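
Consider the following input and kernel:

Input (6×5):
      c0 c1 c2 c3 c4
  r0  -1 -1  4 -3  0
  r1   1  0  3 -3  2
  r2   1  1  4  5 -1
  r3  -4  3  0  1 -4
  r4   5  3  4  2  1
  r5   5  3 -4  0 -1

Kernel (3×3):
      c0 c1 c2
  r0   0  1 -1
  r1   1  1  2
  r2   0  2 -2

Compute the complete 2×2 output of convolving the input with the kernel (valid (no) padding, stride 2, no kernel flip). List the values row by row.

Output[0,0]: The receptive field on the input at this output position is [-1 -1 4 / 1 0 3 / 1 1 4]. Elementwise product with the kernel and sum: -1·1 + 4·-1 + 1·1 + 0·1 + 3·2 + 1·2 + 4·-2.

-4 13
-6 1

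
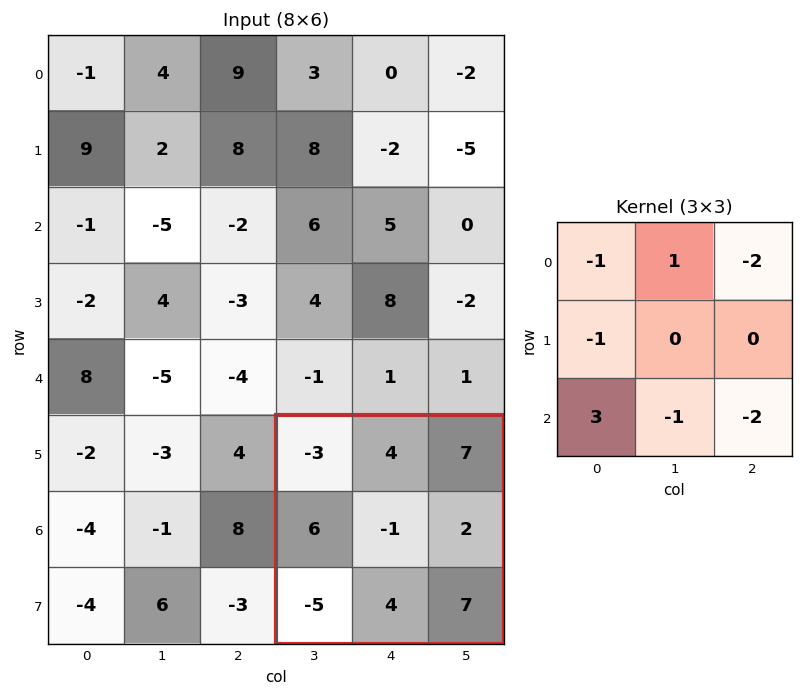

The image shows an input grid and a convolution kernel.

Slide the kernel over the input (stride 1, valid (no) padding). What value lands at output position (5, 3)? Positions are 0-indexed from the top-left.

The receptive field on the input at this output position is [-3 4 7 / 6 -1 2 / -5 4 7]. Elementwise product with the kernel and sum: -3·-1 + 4·1 + 7·-2 + 6·-1 + -5·3 + 4·-1 + 7·-2.

-46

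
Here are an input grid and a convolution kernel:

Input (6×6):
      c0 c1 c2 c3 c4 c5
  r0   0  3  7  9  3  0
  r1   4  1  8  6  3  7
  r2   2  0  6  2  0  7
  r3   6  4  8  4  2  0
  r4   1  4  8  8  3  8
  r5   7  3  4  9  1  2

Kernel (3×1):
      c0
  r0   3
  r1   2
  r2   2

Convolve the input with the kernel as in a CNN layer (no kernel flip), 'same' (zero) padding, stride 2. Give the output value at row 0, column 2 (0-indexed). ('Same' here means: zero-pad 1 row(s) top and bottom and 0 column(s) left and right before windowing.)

12

The receptive field on the zero-padded input at this output position is [0 / 3 / 3]. Elementwise product with the kernel and sum: 0·3 + 3·2 + 3·2.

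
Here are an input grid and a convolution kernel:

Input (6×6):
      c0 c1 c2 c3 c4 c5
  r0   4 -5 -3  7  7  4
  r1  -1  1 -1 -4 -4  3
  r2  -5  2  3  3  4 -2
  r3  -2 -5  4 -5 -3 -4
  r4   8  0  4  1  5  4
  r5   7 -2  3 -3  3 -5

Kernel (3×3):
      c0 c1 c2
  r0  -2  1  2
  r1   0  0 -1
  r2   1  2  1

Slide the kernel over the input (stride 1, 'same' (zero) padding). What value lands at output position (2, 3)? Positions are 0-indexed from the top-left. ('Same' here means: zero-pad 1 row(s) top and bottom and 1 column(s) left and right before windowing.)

The receptive field on the zero-padded input at this output position is [-1 -4 -4 / 3 3 4 / 4 -5 -3]. Elementwise product with the kernel and sum: -1·-2 + -4·1 + -4·2 + 4·-1 + 4·1 + -5·2 + -3·1.

-23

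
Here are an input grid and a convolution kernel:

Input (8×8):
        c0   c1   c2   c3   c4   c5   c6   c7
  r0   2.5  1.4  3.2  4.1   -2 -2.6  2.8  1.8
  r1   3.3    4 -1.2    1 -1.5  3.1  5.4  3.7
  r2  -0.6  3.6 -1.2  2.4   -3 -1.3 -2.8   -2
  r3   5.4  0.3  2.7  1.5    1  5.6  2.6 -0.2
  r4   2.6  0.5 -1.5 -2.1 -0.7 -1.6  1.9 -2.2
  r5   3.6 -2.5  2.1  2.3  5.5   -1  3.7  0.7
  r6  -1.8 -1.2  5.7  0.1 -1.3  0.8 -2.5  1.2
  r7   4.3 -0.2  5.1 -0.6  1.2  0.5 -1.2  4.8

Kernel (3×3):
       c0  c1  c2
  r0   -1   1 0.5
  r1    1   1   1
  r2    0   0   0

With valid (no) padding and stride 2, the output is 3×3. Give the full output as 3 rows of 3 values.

Output[0,0]: The receptive field on the input at this output position is [2.5 1.4 3.2 / 3.3 4 -1.2 / -0.6 3.6 -1.2]. Elementwise product with the kernel and sum: 2.5·-1 + 1.4·1 + 3.2·0.5 + 3.3·1 + 4·1 + -1.2·1.
Output[0,1]: The receptive field on the input at this output position is [3.2 4.1 -2 / -1.2 1 -1.5 / -1.2 2.4 -3]. Elementwise product with the kernel and sum: 3.2·-1 + 4.1·1 + -2·0.5 + -1.2·1 + 1·1 + -1.5·1.

6.6 -1.8 7.8
12 7.3 9.5
0.35 8.95 8.25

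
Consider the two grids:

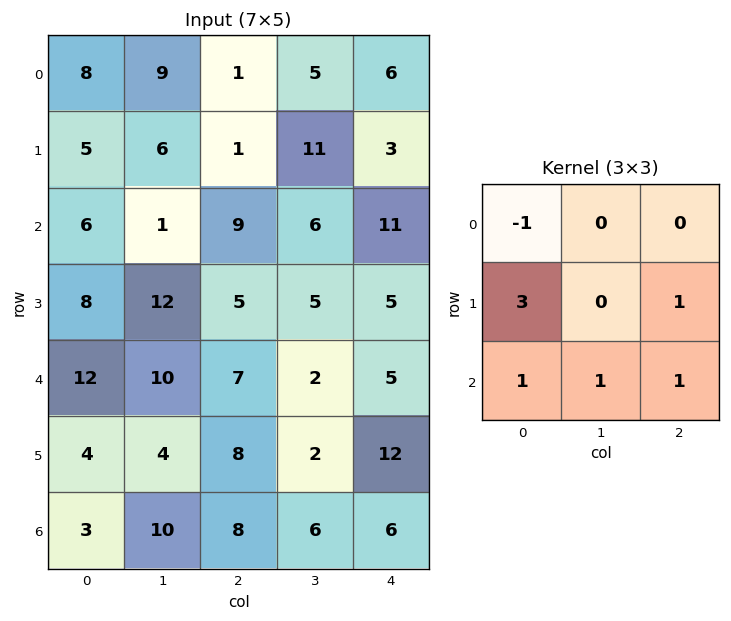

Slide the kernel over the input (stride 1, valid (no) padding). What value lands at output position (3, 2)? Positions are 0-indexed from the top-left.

The receptive field on the input at this output position is [5 5 5 / 7 2 5 / 8 2 12]. Elementwise product with the kernel and sum: 5·-1 + 7·3 + 5·1 + 8·1 + 2·1 + 12·1.

43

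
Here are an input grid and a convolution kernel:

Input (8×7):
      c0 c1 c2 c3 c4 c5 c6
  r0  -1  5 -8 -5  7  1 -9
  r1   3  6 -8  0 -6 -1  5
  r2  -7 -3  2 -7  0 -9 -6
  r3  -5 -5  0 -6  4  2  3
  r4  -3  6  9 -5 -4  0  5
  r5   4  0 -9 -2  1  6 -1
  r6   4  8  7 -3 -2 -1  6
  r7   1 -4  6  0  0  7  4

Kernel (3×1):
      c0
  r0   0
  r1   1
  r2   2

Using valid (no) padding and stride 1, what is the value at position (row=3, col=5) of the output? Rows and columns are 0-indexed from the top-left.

The receptive field on the input at this output position is [2 / 0 / 6]. Elementwise product with the kernel and sum: 0·1 + 6·2.

12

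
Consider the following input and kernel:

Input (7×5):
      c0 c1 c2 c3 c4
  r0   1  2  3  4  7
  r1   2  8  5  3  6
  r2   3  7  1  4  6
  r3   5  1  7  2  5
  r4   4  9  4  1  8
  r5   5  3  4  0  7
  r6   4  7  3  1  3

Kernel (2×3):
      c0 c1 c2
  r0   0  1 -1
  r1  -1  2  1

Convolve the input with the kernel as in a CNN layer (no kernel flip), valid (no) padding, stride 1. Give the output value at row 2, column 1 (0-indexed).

12

The receptive field on the input at this output position is [7 1 4 / 1 7 2]. Elementwise product with the kernel and sum: 1·1 + 4·-1 + 1·-1 + 7·2 + 2·1.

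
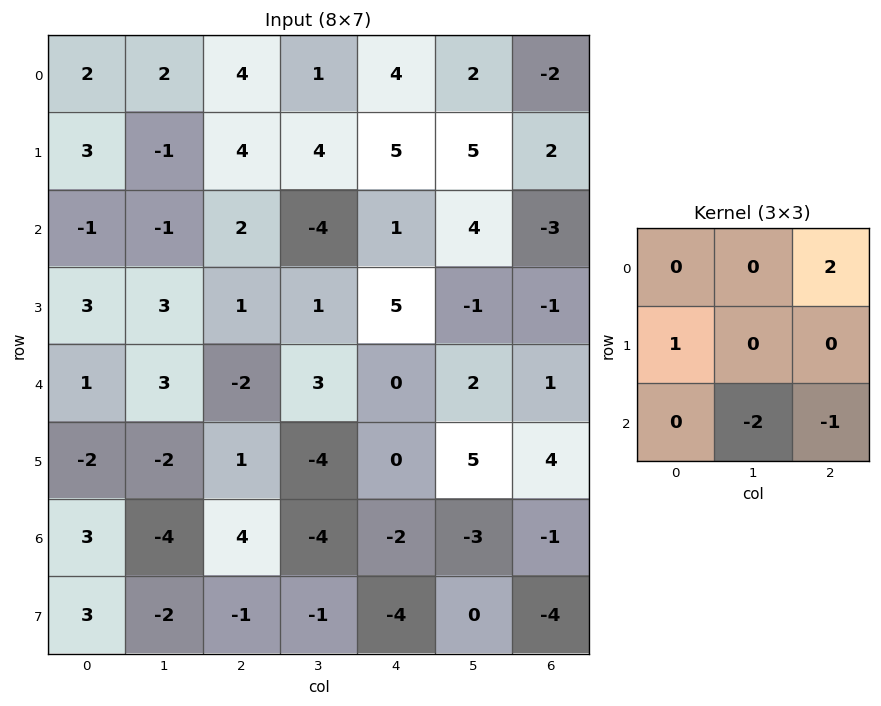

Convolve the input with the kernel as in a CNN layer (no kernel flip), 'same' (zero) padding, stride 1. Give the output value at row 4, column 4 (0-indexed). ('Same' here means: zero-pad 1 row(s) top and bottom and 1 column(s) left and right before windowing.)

The receptive field on the zero-padded input at this output position is [1 5 -1 / 3 0 2 / -4 0 5]. Elementwise product with the kernel and sum: -1·2 + 3·1 + 0·-2 + 5·-1.

-4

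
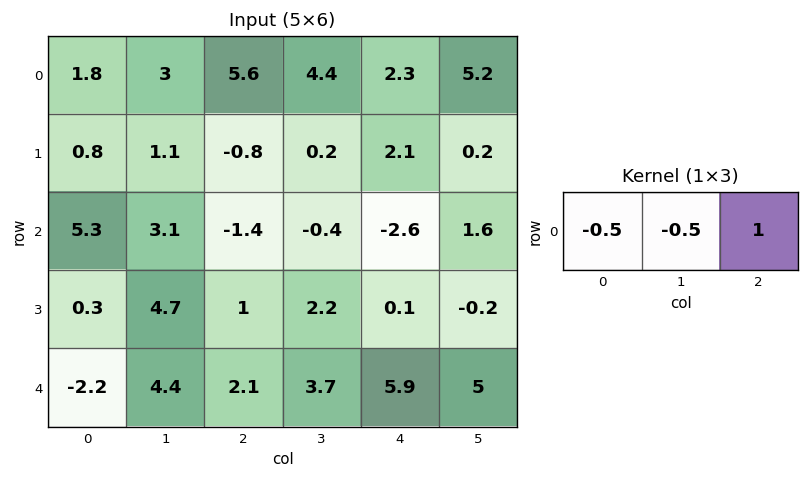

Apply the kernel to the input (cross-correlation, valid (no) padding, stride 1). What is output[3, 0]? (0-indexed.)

-1.5

The receptive field on the input at this output position is [0.3 4.7 1]. Elementwise product with the kernel and sum: 0.3·-0.5 + 4.7·-0.5 + 1·1.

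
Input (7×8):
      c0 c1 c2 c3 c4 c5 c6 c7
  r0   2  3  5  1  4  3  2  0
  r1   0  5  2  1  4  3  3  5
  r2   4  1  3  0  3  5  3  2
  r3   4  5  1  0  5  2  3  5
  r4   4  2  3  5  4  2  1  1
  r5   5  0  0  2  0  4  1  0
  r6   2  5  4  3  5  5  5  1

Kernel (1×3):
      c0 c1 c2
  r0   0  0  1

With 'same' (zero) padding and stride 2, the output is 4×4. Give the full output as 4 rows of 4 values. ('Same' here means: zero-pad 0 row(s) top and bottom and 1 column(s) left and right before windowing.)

3 1 3 0
1 0 5 2
2 5 2 1
5 3 5 1

Output[0,0]: The receptive field on the zero-padded input at this output position is [0 2 3]. Elementwise product with the kernel and sum: 3·1.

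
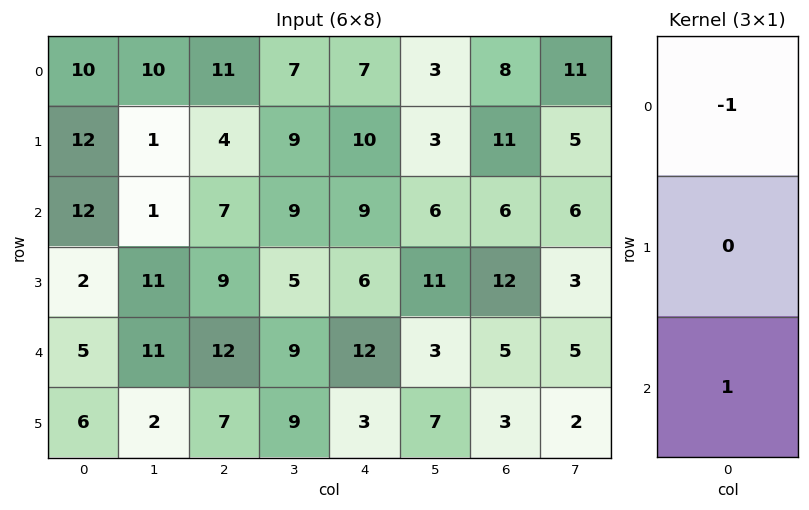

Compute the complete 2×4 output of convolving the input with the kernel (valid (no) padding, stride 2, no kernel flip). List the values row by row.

2 -4 2 -2
-7 5 3 -1

Output[0,0]: The receptive field on the input at this output position is [10 / 12 / 12]. Elementwise product with the kernel and sum: 10·-1 + 12·1.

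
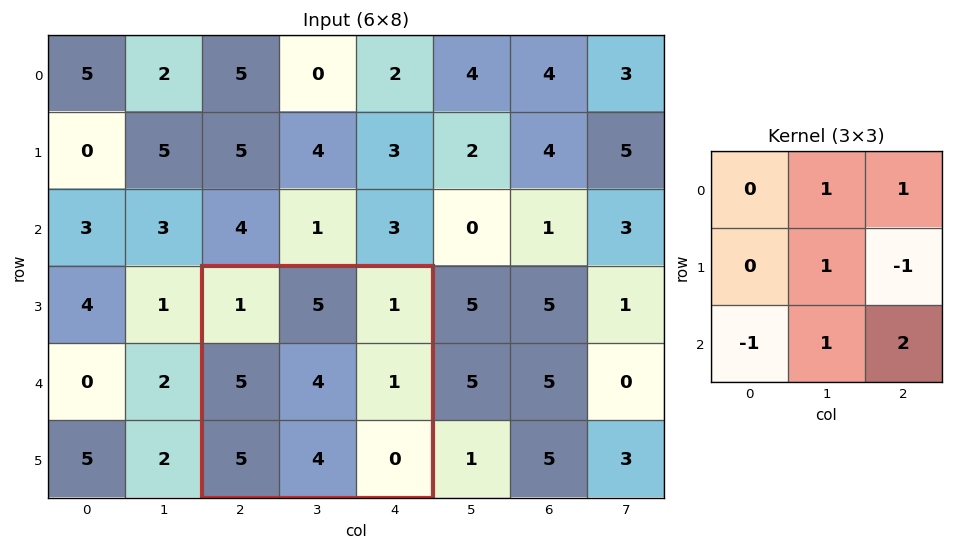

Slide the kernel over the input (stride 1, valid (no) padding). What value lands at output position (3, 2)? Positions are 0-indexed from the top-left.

8

The receptive field on the input at this output position is [1 5 1 / 5 4 1 / 5 4 0]. Elementwise product with the kernel and sum: 5·1 + 1·1 + 4·1 + 1·-1 + 5·-1 + 4·1 + 0·2.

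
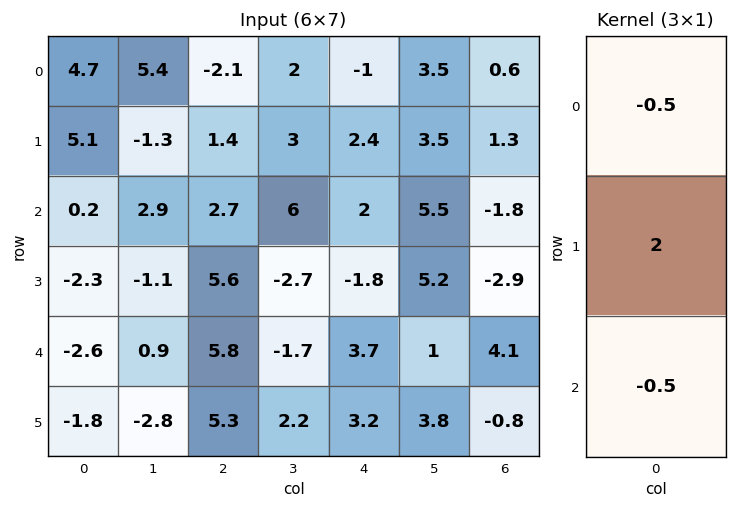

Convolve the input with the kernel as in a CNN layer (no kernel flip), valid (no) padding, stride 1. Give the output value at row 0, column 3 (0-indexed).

2

The receptive field on the input at this output position is [2 / 3 / 6]. Elementwise product with the kernel and sum: 2·-0.5 + 3·2 + 6·-0.5.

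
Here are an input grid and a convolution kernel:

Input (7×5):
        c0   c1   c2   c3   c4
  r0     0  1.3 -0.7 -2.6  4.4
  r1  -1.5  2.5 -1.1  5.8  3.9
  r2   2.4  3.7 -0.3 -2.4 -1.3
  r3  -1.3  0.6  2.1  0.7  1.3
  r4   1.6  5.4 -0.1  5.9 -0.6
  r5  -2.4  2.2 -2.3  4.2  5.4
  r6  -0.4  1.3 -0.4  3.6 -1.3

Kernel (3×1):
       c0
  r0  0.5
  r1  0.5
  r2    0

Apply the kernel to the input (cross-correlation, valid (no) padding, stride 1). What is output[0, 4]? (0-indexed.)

The receptive field on the input at this output position is [4.4 / 3.9 / -1.3]. Elementwise product with the kernel and sum: 4.4·0.5 + 3.9·0.5.

4.15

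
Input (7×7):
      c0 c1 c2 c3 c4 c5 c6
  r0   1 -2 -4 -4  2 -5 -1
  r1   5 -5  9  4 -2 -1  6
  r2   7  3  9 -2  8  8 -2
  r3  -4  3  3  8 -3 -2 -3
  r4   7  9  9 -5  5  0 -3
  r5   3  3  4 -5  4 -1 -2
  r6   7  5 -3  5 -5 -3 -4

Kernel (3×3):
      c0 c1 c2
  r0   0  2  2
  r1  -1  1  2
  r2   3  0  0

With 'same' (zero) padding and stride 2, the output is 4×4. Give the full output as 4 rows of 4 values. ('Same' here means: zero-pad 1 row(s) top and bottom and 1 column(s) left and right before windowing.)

Output[0,0]: The receptive field on the zero-padded input at this output position is [0 0 0 / 0 1 -2 / 0 5 -5]. Elementwise product with the kernel and sum: 0·2 + 0·2 + 0·-1 + 1·1 + -2·2 + 0·3.
Output[0,1]: The receptive field on the zero-padded input at this output position is [0 0 0 / -2 -4 -4 / -5 9 4]. Elementwise product with the kernel and sum: 0·2 + 0·2 + -2·-1 + -4·1 + -4·2 + -5·3.

-3 -25 8 1
13 37 44 -4
23 21 -15 -12
29 0 -10 -5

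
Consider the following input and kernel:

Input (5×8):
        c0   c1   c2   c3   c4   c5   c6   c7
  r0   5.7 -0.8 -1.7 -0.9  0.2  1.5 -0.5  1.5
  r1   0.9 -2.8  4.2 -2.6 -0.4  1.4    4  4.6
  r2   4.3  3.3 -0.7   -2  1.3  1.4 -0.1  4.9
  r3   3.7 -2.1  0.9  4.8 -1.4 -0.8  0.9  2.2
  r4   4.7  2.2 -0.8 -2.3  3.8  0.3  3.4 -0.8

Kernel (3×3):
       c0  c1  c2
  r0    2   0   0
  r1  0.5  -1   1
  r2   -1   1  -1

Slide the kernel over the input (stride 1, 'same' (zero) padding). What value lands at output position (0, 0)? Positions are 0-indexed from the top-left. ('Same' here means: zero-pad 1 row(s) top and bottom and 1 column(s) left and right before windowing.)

The receptive field on the zero-padded input at this output position is [0 0 0 / 0 5.7 -0.8 / 0 0.9 -2.8]. Elementwise product with the kernel and sum: 0·2 + 0·0.5 + 5.7·-1 + -0.8·1 + 0·-1 + 0.9·1 + -2.8·-1.

-2.8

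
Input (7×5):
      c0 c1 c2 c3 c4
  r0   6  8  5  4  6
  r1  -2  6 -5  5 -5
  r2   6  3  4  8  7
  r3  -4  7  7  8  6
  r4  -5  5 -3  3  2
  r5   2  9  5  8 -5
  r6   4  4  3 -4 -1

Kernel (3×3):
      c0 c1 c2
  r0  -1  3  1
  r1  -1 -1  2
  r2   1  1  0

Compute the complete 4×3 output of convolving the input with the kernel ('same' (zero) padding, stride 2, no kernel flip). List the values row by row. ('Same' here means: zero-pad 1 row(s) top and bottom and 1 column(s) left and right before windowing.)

8 -4 -10
-4 7 -21
12 40 8
19 -1 -18

Output[0,0]: The receptive field on the zero-padded input at this output position is [0 0 0 / 0 6 8 / 0 -2 6]. Elementwise product with the kernel and sum: 0·-1 + 0·3 + 0·1 + 0·-1 + 6·-1 + 8·2 + 0·1 + -2·1.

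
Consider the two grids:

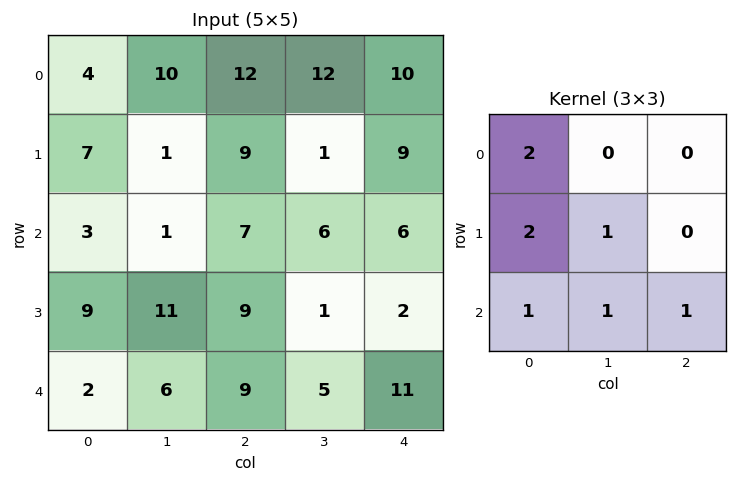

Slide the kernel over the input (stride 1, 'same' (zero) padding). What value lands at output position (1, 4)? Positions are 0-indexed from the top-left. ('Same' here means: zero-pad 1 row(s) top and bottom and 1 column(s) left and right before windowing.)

The receptive field on the zero-padded input at this output position is [12 10 0 / 1 9 0 / 6 6 0]. Elementwise product with the kernel and sum: 12·2 + 1·2 + 9·1 + 6·1 + 6·1 + 0·1.

47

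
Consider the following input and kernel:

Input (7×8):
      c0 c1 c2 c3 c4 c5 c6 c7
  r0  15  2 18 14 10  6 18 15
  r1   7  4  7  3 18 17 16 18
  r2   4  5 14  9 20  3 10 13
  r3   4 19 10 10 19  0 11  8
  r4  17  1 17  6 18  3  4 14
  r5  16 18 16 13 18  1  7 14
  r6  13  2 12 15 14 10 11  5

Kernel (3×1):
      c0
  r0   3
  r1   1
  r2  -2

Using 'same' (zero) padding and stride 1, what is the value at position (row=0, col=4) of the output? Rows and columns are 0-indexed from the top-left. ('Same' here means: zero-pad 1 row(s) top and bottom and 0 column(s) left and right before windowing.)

-26

The receptive field on the zero-padded input at this output position is [0 / 10 / 18]. Elementwise product with the kernel and sum: 0·3 + 10·1 + 18·-2.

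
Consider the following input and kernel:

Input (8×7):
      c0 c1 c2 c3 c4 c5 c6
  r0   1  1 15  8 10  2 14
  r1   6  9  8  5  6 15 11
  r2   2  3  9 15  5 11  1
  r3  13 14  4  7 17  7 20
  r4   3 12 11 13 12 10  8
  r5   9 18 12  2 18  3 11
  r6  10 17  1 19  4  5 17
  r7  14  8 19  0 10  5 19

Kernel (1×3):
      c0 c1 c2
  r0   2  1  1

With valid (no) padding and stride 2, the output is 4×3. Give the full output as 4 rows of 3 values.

18 48 36
16 38 22
29 47 42
38 25 30

Output[0,0]: The receptive field on the input at this output position is [1 1 15]. Elementwise product with the kernel and sum: 1·2 + 1·1 + 15·1.
Output[0,1]: The receptive field on the input at this output position is [15 8 10]. Elementwise product with the kernel and sum: 15·2 + 8·1 + 10·1.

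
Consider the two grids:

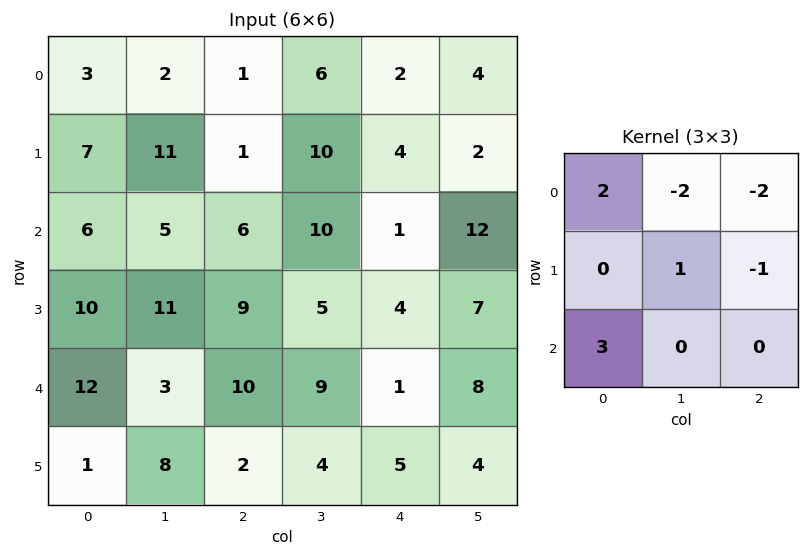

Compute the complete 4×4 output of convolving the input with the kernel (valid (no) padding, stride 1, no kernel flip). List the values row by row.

28 -4 10 32
19 29 10 12
28 -9 21 18
-24 19 14 -7

Output[0,0]: The receptive field on the input at this output position is [3 2 1 / 7 11 1 / 6 5 6]. Elementwise product with the kernel and sum: 3·2 + 2·-2 + 1·-2 + 11·1 + 1·-1 + 6·3.
Output[0,1]: The receptive field on the input at this output position is [2 1 6 / 11 1 10 / 5 6 10]. Elementwise product with the kernel and sum: 2·2 + 1·-2 + 6·-2 + 1·1 + 10·-1 + 5·3.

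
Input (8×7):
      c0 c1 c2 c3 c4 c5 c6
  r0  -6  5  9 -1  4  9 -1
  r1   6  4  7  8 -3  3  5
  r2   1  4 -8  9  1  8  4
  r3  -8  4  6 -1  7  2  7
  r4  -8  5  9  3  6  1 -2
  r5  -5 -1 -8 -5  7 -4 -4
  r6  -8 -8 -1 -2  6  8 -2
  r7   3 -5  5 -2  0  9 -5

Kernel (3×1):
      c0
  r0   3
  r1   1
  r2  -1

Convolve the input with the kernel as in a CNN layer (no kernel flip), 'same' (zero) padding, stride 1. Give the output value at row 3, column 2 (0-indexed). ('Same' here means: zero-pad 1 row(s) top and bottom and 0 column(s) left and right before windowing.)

-27

The receptive field on the zero-padded input at this output position is [-8 / 6 / 9]. Elementwise product with the kernel and sum: -8·3 + 6·1 + 9·-1.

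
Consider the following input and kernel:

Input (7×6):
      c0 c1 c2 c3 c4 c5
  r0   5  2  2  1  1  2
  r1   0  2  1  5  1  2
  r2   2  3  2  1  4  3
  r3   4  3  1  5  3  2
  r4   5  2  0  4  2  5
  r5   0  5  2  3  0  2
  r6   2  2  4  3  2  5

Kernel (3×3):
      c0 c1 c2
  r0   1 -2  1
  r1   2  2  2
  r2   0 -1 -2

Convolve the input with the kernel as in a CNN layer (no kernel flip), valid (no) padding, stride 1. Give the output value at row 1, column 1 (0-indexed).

6

The receptive field on the input at this output position is [2 1 5 / 3 2 1 / 3 1 5]. Elementwise product with the kernel and sum: 2·1 + 1·-2 + 5·1 + 3·2 + 2·2 + 1·2 + 1·-1 + 5·-2.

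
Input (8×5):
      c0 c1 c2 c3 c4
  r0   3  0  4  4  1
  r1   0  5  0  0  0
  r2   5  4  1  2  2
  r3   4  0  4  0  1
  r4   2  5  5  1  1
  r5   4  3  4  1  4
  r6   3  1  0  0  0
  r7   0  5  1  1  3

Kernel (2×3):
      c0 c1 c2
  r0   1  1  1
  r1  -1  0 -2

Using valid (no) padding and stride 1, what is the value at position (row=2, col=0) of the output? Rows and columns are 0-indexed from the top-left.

-2

The receptive field on the input at this output position is [5 4 1 / 4 0 4]. Elementwise product with the kernel and sum: 5·1 + 4·1 + 1·1 + 4·-1 + 4·-2.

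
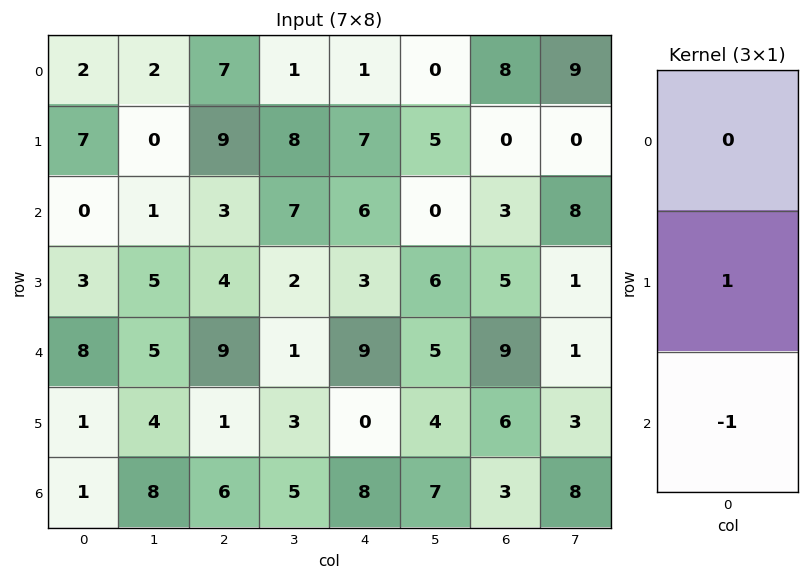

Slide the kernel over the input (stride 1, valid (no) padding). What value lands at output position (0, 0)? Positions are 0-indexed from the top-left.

The receptive field on the input at this output position is [2 / 7 / 0]. Elementwise product with the kernel and sum: 7·1 + 0·-1.

7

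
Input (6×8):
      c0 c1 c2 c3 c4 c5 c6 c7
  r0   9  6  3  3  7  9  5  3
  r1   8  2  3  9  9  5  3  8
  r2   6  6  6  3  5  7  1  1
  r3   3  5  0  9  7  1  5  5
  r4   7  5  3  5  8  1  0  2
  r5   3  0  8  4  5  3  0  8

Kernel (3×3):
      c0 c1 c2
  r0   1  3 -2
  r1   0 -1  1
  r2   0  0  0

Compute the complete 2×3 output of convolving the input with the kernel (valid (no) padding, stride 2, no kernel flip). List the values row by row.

22 -2 22
7 3 28

Output[0,0]: The receptive field on the input at this output position is [9 6 3 / 8 2 3 / 6 6 6]. Elementwise product with the kernel and sum: 9·1 + 6·3 + 3·-2 + 2·-1 + 3·1.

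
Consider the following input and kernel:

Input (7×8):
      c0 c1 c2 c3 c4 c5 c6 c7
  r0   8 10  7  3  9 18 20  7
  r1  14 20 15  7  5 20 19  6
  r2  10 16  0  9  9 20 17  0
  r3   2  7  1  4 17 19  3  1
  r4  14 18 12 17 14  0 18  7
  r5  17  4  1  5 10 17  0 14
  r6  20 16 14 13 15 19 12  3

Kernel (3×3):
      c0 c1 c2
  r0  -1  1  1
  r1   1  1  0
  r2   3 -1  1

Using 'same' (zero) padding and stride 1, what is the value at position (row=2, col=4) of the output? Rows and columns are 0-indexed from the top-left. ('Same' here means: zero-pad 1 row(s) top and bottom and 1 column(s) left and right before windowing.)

50

The receptive field on the zero-padded input at this output position is [7 5 20 / 9 9 20 / 4 17 19]. Elementwise product with the kernel and sum: 7·-1 + 5·1 + 20·1 + 9·1 + 9·1 + 4·3 + 17·-1 + 19·1.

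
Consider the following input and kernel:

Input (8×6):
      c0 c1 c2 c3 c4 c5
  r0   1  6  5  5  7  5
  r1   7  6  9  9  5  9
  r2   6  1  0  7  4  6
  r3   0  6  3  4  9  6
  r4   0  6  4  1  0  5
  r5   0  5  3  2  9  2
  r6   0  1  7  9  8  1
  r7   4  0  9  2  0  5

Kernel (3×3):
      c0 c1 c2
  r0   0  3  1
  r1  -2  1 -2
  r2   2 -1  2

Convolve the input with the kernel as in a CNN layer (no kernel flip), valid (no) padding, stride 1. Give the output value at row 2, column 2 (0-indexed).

The receptive field on the input at this output position is [0 7 4 / 3 4 9 / 4 1 0]. Elementwise product with the kernel and sum: 7·3 + 4·1 + 3·-2 + 4·1 + 9·-2 + 4·2 + 1·-1 + 0·2.

12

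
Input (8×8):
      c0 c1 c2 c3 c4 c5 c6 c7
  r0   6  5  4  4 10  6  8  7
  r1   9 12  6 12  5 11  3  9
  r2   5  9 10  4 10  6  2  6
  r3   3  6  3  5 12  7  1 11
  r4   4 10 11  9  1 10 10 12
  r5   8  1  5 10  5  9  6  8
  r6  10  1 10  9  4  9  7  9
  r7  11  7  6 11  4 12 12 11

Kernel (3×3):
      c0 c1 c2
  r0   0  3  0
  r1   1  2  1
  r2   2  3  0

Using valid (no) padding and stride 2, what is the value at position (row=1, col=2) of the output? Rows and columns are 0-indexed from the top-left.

The receptive field on the input at this output position is [10 6 2 / 12 7 1 / 1 10 10]. Elementwise product with the kernel and sum: 6·3 + 12·1 + 7·2 + 1·1 + 1·2 + 10·3.

77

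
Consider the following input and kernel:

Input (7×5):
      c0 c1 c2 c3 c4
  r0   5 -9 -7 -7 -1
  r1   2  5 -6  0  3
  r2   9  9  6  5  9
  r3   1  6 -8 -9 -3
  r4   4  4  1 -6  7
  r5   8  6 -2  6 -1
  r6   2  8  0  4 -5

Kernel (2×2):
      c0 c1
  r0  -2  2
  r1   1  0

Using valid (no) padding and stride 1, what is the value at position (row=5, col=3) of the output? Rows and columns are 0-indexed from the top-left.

The receptive field on the input at this output position is [6 -1 / 4 -5]. Elementwise product with the kernel and sum: 6·-2 + -1·2 + 4·1.

-10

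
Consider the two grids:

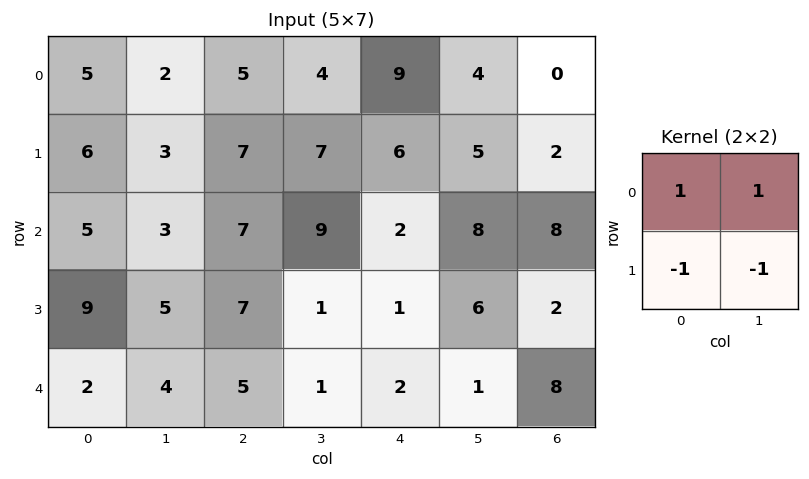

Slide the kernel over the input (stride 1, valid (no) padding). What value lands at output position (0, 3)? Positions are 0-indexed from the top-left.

0

The receptive field on the input at this output position is [4 9 / 7 6]. Elementwise product with the kernel and sum: 4·1 + 9·1 + 7·-1 + 6·-1.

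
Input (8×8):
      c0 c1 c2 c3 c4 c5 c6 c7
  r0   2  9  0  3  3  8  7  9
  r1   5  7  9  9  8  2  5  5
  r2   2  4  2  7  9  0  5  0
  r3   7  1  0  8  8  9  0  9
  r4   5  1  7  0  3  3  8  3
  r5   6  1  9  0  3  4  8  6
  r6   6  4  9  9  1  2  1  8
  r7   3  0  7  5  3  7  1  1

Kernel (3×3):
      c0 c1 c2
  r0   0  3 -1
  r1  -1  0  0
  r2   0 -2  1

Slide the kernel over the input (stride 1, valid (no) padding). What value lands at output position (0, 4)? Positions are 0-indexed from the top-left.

14

The receptive field on the input at this output position is [3 8 7 / 8 2 5 / 9 0 5]. Elementwise product with the kernel and sum: 8·3 + 7·-1 + 8·-1 + 0·-2 + 5·1.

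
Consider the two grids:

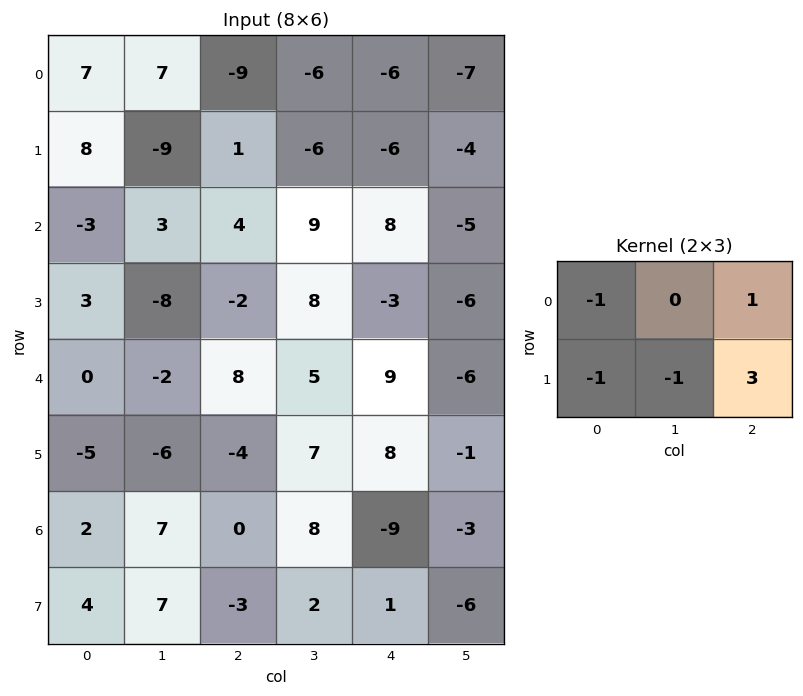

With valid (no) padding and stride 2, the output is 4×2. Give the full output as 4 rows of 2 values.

-12 -10
6 -11
7 22
-22 -5

Output[0,0]: The receptive field on the input at this output position is [7 7 -9 / 8 -9 1]. Elementwise product with the kernel and sum: 7·-1 + -9·1 + 8·-1 + -9·-1 + 1·3.
Output[0,1]: The receptive field on the input at this output position is [-9 -6 -6 / 1 -6 -6]. Elementwise product with the kernel and sum: -9·-1 + -6·1 + 1·-1 + -6·-1 + -6·3.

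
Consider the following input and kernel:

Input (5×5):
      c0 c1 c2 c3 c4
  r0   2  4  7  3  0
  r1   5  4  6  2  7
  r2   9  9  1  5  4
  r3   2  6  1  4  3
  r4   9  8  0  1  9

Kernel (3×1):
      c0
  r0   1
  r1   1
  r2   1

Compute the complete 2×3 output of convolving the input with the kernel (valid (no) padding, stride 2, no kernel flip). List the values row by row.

16 14 11
20 2 16

Output[0,0]: The receptive field on the input at this output position is [2 / 5 / 9]. Elementwise product with the kernel and sum: 2·1 + 5·1 + 9·1.
Output[0,1]: The receptive field on the input at this output position is [7 / 6 / 1]. Elementwise product with the kernel and sum: 7·1 + 6·1 + 1·1.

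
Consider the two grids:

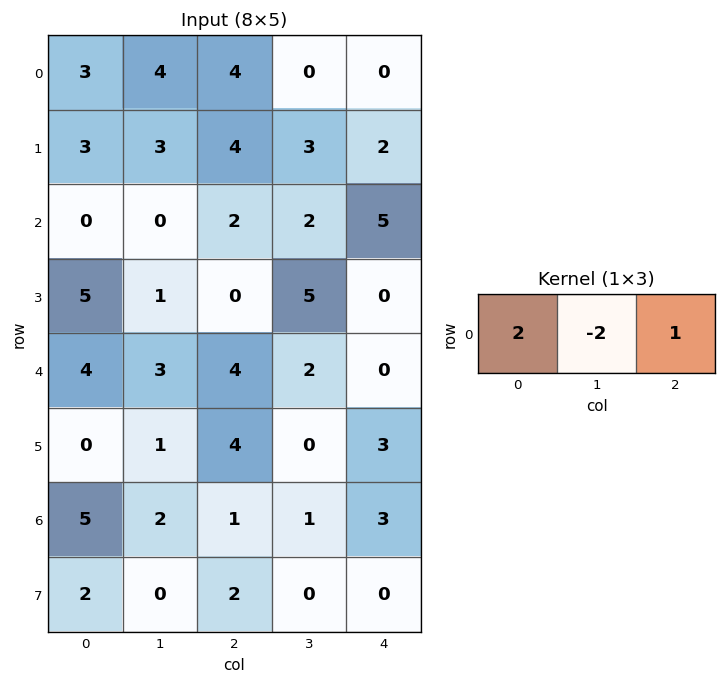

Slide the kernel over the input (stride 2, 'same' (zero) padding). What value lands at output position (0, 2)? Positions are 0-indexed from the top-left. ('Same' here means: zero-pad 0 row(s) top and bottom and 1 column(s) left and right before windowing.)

The receptive field on the zero-padded input at this output position is [0 0 0]. Elementwise product with the kernel and sum: 0·2 + 0·-2 + 0·1.

0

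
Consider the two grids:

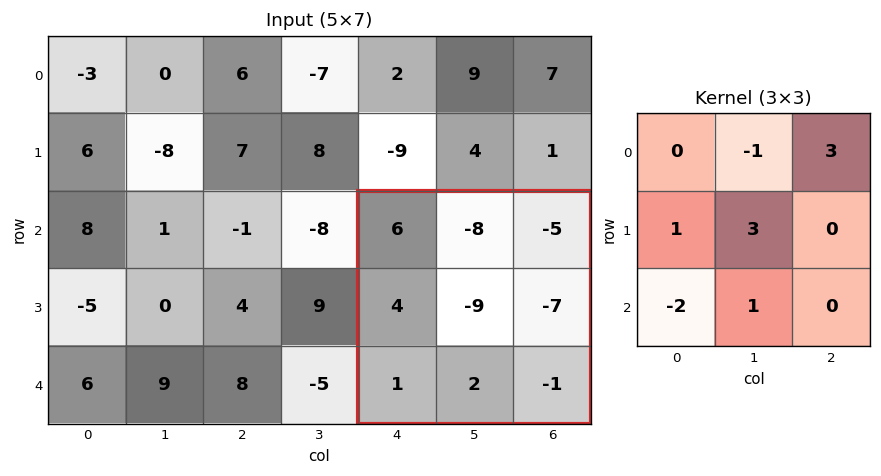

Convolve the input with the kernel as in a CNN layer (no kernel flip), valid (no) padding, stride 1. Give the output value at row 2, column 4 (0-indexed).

The receptive field on the input at this output position is [6 -8 -5 / 4 -9 -7 / 1 2 -1]. Elementwise product with the kernel and sum: -8·-1 + -5·3 + 4·1 + -9·3 + 1·-2 + 2·1.

-30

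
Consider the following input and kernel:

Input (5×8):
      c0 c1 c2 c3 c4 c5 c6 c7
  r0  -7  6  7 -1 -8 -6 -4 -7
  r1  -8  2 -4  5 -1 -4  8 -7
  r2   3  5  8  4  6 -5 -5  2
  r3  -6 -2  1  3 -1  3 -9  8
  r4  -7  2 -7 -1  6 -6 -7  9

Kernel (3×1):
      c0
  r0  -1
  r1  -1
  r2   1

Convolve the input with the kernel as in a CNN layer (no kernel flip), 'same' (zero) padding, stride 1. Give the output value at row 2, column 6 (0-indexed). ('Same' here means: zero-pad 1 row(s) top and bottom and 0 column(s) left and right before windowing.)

The receptive field on the zero-padded input at this output position is [8 / -5 / -9]. Elementwise product with the kernel and sum: 8·-1 + -5·-1 + -9·1.

-12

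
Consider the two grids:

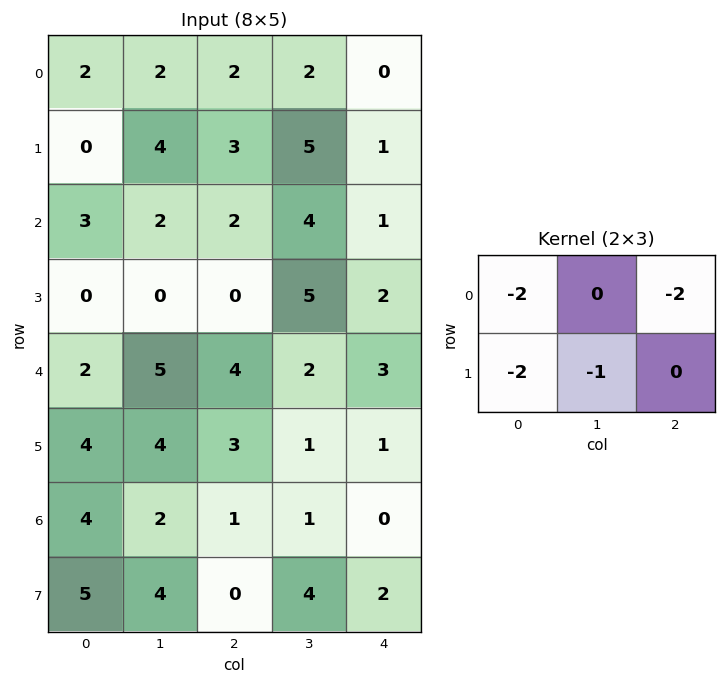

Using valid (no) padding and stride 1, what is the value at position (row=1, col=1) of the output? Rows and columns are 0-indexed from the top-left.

-24

The receptive field on the input at this output position is [4 3 5 / 2 2 4]. Elementwise product with the kernel and sum: 4·-2 + 5·-2 + 2·-2 + 2·-1.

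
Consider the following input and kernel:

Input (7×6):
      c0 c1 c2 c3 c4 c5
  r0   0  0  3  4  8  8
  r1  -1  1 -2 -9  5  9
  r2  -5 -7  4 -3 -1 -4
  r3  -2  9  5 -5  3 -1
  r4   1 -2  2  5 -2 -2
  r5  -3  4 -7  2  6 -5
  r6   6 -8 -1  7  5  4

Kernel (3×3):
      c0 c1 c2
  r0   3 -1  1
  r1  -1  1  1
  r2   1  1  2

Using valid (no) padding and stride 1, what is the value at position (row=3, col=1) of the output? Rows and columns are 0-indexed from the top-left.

27

The receptive field on the input at this output position is [9 5 -5 / -2 2 5 / 4 -7 2]. Elementwise product with the kernel and sum: 9·3 + 5·-1 + -5·1 + -2·-1 + 2·1 + 5·1 + 4·1 + -7·1 + 2·2.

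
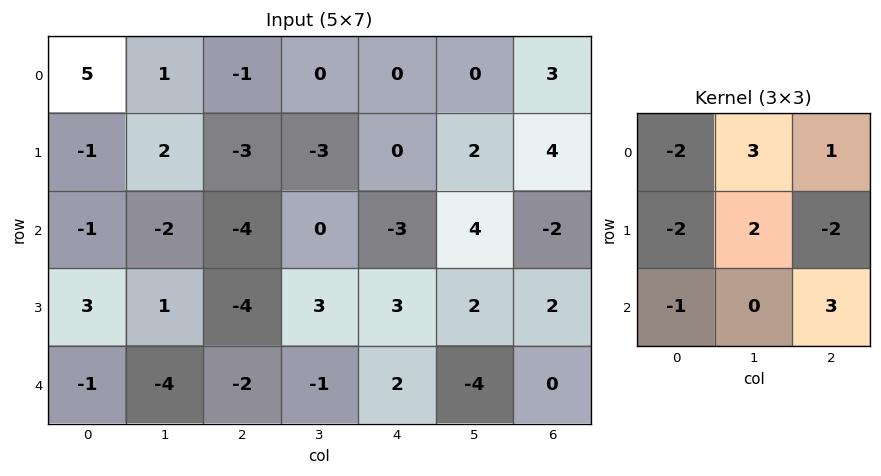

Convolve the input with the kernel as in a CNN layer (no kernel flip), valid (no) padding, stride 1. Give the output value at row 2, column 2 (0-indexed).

The receptive field on the input at this output position is [-4 0 -3 / -4 3 3 / -2 -1 2]. Elementwise product with the kernel and sum: -4·-2 + 0·3 + -3·1 + -4·-2 + 3·2 + 3·-2 + -2·-1 + 2·3.

21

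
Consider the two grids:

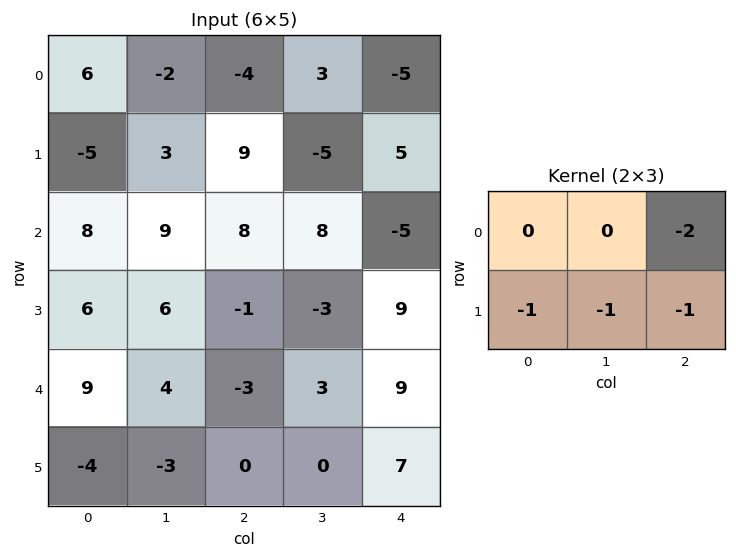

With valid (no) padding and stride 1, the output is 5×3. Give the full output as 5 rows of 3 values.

1 -13 1
-43 -15 -21
-27 -18 5
-8 2 -27
13 -3 -25

Output[0,0]: The receptive field on the input at this output position is [6 -2 -4 / -5 3 9]. Elementwise product with the kernel and sum: -4·-2 + -5·-1 + 3·-1 + 9·-1.
Output[0,1]: The receptive field on the input at this output position is [-2 -4 3 / 3 9 -5]. Elementwise product with the kernel and sum: 3·-2 + 3·-1 + 9·-1 + -5·-1.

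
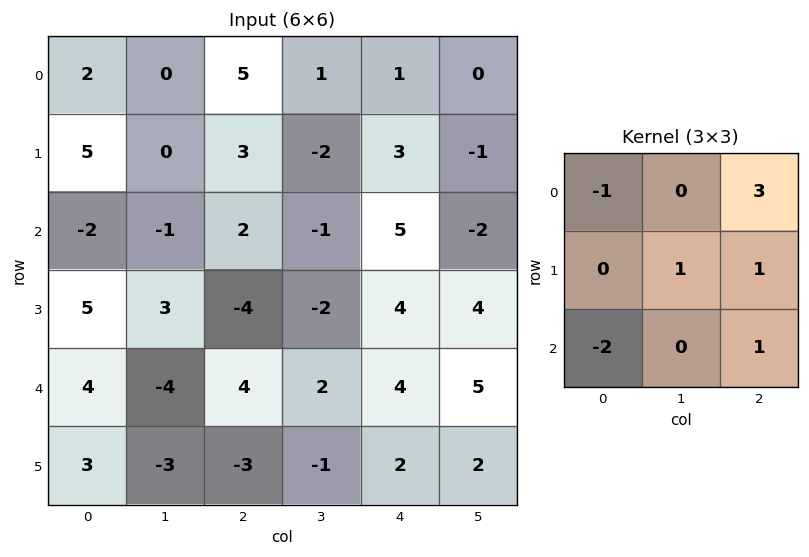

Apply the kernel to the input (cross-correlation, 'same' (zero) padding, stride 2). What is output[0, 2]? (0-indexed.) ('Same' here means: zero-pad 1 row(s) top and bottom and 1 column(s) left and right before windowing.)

The receptive field on the zero-padded input at this output position is [0 0 0 / 1 1 0 / -2 3 -1]. Elementwise product with the kernel and sum: 0·-1 + 0·3 + 1·1 + 0·1 + -2·-2 + -1·1.

4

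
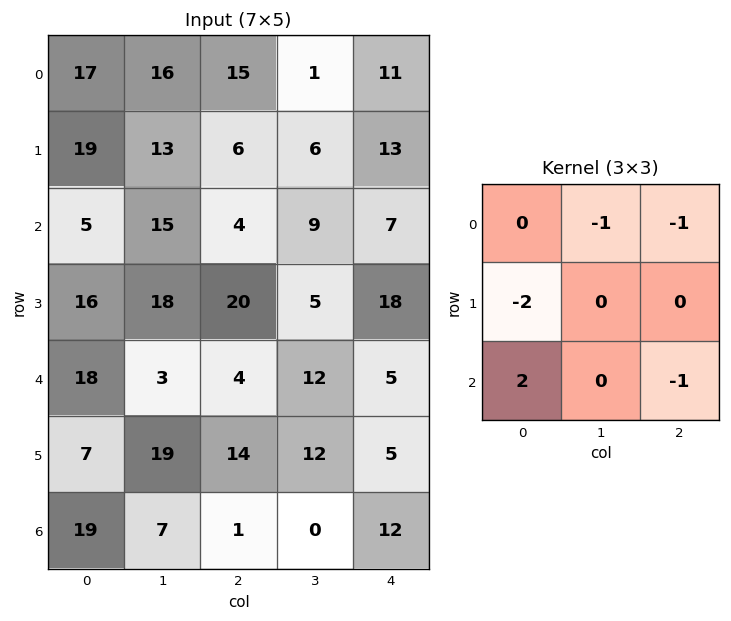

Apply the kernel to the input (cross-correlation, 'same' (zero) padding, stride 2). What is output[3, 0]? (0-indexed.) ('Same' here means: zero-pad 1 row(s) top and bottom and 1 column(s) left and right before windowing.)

The receptive field on the zero-padded input at this output position is [0 7 19 / 0 19 7 / 0 0 0]. Elementwise product with the kernel and sum: 7·-1 + 19·-1 + 0·-2 + 0·2 + 0·-1.

-26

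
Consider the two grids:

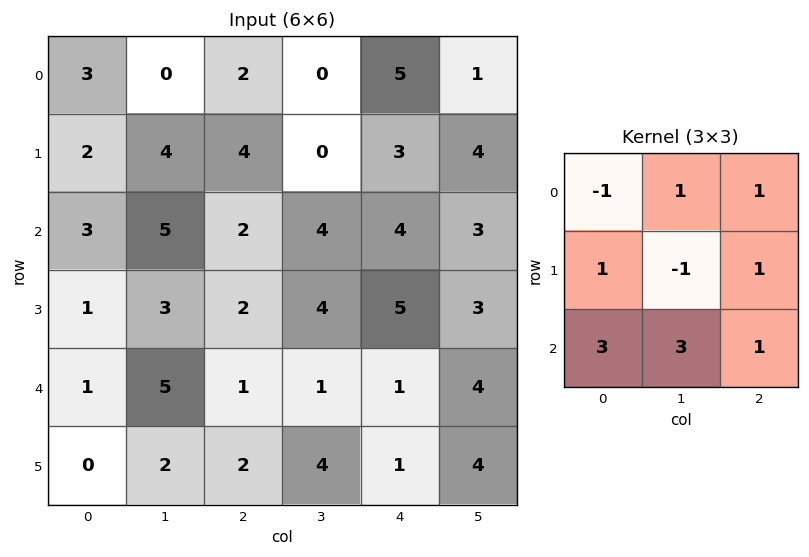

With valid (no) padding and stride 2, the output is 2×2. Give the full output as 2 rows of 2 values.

27 32
23 16

Output[0,0]: The receptive field on the input at this output position is [3 0 2 / 2 4 4 / 3 5 2]. Elementwise product with the kernel and sum: 3·-1 + 0·1 + 2·1 + 2·1 + 4·-1 + 4·1 + 3·3 + 5·3 + 2·1.
Output[0,1]: The receptive field on the input at this output position is [2 0 5 / 4 0 3 / 2 4 4]. Elementwise product with the kernel and sum: 2·-1 + 0·1 + 5·1 + 4·1 + 0·-1 + 3·1 + 2·3 + 4·3 + 4·1.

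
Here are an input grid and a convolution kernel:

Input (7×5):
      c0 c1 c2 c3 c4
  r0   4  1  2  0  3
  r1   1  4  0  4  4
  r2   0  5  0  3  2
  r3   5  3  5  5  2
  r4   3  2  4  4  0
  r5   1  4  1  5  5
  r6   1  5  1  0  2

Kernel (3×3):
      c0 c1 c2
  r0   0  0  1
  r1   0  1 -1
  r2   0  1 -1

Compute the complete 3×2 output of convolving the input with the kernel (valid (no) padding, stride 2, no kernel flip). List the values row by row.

Output[0,0]: The receptive field on the input at this output position is [4 1 2 / 1 4 0 / 0 5 0]. Elementwise product with the kernel and sum: 2·1 + 4·1 + 0·-1 + 5·1 + 0·-1.
Output[0,1]: The receptive field on the input at this output position is [2 0 3 / 0 4 4 / 0 3 2]. Elementwise product with the kernel and sum: 3·1 + 4·1 + 4·-1 + 3·1 + 2·-1.

11 4
-4 9
11 -2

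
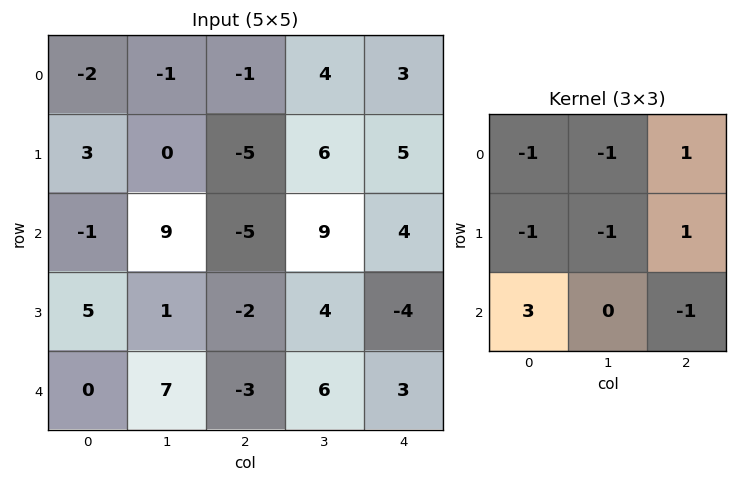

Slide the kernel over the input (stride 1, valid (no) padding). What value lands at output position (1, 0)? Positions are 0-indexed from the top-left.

-4

The receptive field on the input at this output position is [3 0 -5 / -1 9 -5 / 5 1 -2]. Elementwise product with the kernel and sum: 3·-1 + 0·-1 + -5·1 + -1·-1 + 9·-1 + -5·1 + 5·3 + -2·-1.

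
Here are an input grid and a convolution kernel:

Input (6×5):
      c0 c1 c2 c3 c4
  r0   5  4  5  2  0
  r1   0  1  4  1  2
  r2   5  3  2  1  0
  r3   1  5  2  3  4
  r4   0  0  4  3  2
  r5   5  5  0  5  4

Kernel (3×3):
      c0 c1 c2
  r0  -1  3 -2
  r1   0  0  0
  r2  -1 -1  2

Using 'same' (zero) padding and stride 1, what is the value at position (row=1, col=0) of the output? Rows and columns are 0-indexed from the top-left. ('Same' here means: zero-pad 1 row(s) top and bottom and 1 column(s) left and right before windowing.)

The receptive field on the zero-padded input at this output position is [0 5 4 / 0 0 1 / 0 5 3]. Elementwise product with the kernel and sum: 0·-1 + 5·3 + 4·-2 + 0·-1 + 5·-1 + 3·2.

8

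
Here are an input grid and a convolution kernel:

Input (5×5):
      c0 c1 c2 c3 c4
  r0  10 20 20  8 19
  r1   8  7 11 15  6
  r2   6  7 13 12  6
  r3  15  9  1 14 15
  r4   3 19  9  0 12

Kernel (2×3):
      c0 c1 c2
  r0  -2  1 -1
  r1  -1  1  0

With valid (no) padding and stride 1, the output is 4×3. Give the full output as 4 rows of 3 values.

Output[0,0]: The receptive field on the input at this output position is [10 20 20 / 8 7 11]. Elementwise product with the kernel and sum: 10·-2 + 20·1 + 20·-1 + 8·-1 + 7·1.
Output[0,1]: The receptive field on the input at this output position is [20 20 8 / 7 11 15]. Elementwise product with the kernel and sum: 20·-2 + 20·1 + 8·-1 + 7·-1 + 11·1.

-21 -24 -47
-19 -12 -14
-24 -21 -7
-6 -41 -12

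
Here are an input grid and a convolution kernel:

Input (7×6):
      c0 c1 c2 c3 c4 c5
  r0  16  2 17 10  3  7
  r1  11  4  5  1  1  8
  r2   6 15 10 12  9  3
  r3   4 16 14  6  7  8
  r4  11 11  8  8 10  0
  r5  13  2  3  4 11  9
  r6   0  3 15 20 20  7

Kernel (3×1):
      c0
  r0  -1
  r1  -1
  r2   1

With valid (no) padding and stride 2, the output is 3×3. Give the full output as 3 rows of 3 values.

-21 -12 5
1 -16 -6
-24 4 -1

Output[0,0]: The receptive field on the input at this output position is [16 / 11 / 6]. Elementwise product with the kernel and sum: 16·-1 + 11·-1 + 6·1.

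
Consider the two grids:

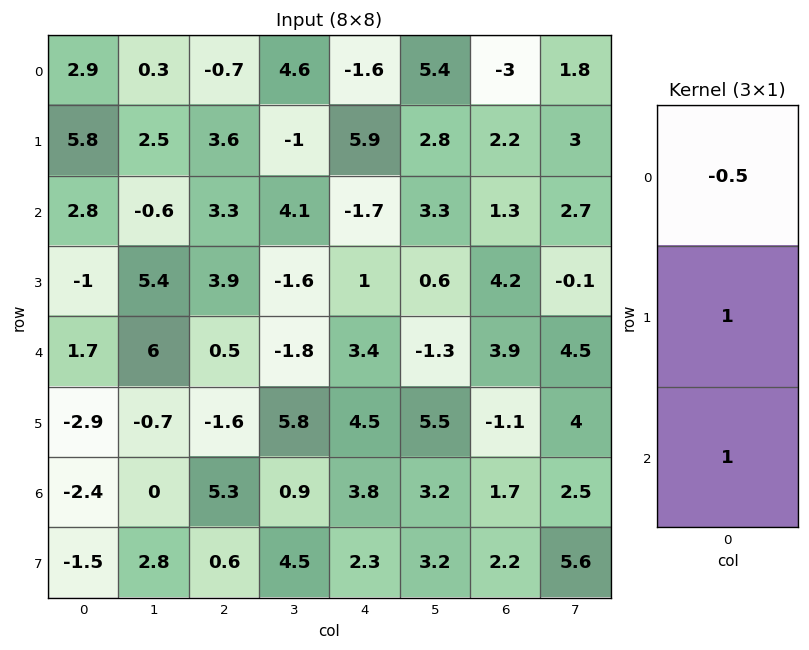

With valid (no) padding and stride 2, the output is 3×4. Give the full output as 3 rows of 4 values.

Output[0,0]: The receptive field on the input at this output position is [2.9 / 5.8 / 2.8]. Elementwise product with the kernel and sum: 2.9·-0.5 + 5.8·1 + 2.8·1.
Output[0,1]: The receptive field on the input at this output position is [-0.7 / 3.6 / 3.3]. Elementwise product with the kernel and sum: -0.7·-0.5 + 3.6·1 + 3.3·1.

7.15 7.25 5 5
-0.7 2.75 5.25 7.45
-6.15 3.45 6.6 -1.35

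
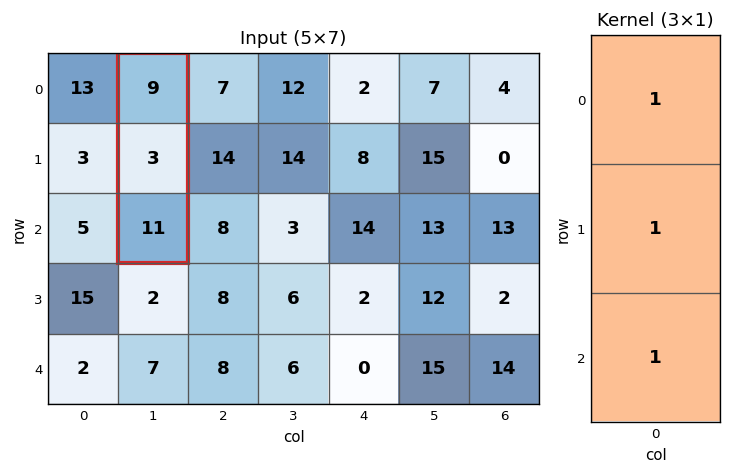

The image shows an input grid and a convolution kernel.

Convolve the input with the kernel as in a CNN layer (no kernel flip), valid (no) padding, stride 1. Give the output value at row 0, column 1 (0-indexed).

23

The receptive field on the input at this output position is [9 / 3 / 11]. Elementwise product with the kernel and sum: 9·1 + 3·1 + 11·1.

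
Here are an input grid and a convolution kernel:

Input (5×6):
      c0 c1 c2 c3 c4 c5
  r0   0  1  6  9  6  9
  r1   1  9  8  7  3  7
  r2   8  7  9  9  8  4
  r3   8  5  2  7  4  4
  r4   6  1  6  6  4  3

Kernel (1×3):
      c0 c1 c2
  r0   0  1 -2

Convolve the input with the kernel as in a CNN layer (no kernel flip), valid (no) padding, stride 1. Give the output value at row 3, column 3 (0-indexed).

The receptive field on the input at this output position is [7 4 4]. Elementwise product with the kernel and sum: 4·1 + 4·-2.

-4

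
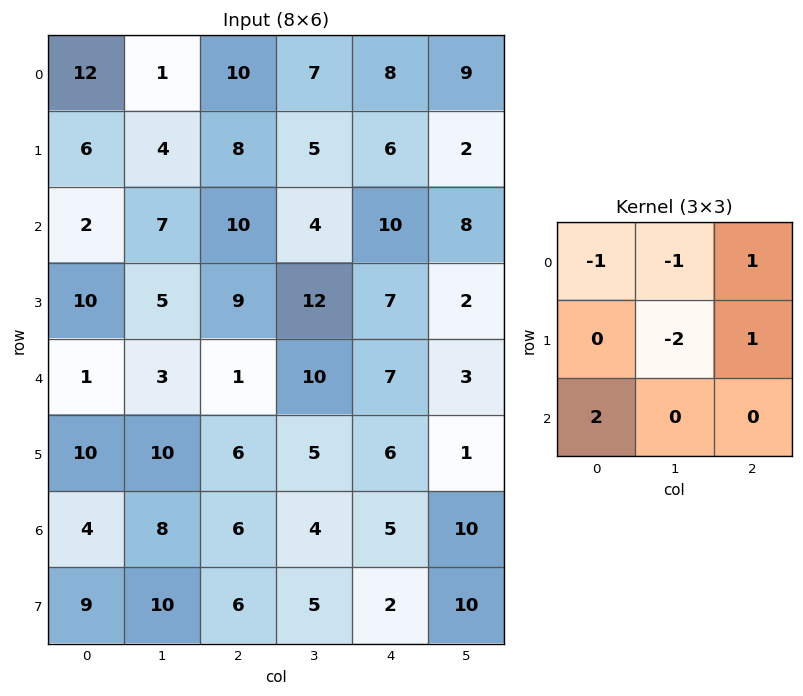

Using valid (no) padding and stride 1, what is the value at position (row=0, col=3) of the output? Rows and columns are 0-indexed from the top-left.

The receptive field on the input at this output position is [7 8 9 / 5 6 2 / 4 10 8]. Elementwise product with the kernel and sum: 7·-1 + 8·-1 + 9·1 + 6·-2 + 2·1 + 4·2.

-8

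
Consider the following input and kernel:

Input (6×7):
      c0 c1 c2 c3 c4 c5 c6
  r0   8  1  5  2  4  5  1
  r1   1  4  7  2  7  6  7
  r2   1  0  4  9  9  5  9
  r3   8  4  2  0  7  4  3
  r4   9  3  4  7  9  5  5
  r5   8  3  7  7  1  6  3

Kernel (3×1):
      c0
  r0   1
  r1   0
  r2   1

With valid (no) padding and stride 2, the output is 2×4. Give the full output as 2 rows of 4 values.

9 9 13 10
10 8 18 14

Output[0,0]: The receptive field on the input at this output position is [8 / 1 / 1]. Elementwise product with the kernel and sum: 8·1 + 1·1.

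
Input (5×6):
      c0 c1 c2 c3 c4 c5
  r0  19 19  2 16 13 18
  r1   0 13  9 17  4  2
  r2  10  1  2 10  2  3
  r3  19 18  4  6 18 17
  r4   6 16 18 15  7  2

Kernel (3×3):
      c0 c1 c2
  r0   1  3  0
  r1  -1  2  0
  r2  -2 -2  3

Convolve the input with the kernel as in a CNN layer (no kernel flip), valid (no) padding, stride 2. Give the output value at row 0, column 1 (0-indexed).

57

The receptive field on the input at this output position is [2 16 13 / 9 17 4 / 2 10 2]. Elementwise product with the kernel and sum: 2·1 + 16·3 + 9·-1 + 17·2 + 2·-2 + 10·-2 + 2·3.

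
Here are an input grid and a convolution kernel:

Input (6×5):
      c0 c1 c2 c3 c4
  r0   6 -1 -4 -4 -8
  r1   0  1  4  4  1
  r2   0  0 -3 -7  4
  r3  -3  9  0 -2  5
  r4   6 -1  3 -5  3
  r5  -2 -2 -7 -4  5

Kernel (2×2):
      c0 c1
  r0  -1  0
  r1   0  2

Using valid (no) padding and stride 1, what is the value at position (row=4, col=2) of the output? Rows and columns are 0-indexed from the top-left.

-11

The receptive field on the input at this output position is [3 -5 / -7 -4]. Elementwise product with the kernel and sum: 3·-1 + -4·2.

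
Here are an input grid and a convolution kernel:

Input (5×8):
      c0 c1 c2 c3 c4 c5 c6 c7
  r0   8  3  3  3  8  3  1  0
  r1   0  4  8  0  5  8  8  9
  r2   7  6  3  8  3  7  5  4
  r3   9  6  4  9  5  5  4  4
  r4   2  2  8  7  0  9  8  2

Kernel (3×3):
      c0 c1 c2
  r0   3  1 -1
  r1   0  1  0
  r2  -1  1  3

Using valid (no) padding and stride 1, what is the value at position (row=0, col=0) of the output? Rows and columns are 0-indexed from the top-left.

36

The receptive field on the input at this output position is [8 3 3 / 0 4 8 / 7 6 3]. Elementwise product with the kernel and sum: 8·3 + 3·1 + 3·-1 + 4·1 + 7·-1 + 6·1 + 3·3.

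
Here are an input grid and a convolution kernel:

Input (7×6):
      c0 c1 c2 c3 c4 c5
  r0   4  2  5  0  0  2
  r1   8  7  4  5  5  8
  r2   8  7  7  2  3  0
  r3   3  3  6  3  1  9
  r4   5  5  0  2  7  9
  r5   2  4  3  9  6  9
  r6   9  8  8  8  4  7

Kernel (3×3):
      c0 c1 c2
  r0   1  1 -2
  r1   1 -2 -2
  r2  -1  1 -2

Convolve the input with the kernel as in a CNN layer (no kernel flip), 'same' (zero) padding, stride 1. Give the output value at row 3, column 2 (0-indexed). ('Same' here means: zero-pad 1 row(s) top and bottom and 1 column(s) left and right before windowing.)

-14

The receptive field on the zero-padded input at this output position is [7 7 2 / 3 6 3 / 5 0 2]. Elementwise product with the kernel and sum: 7·1 + 7·1 + 2·-2 + 3·1 + 6·-2 + 3·-2 + 5·-1 + 0·1 + 2·-2.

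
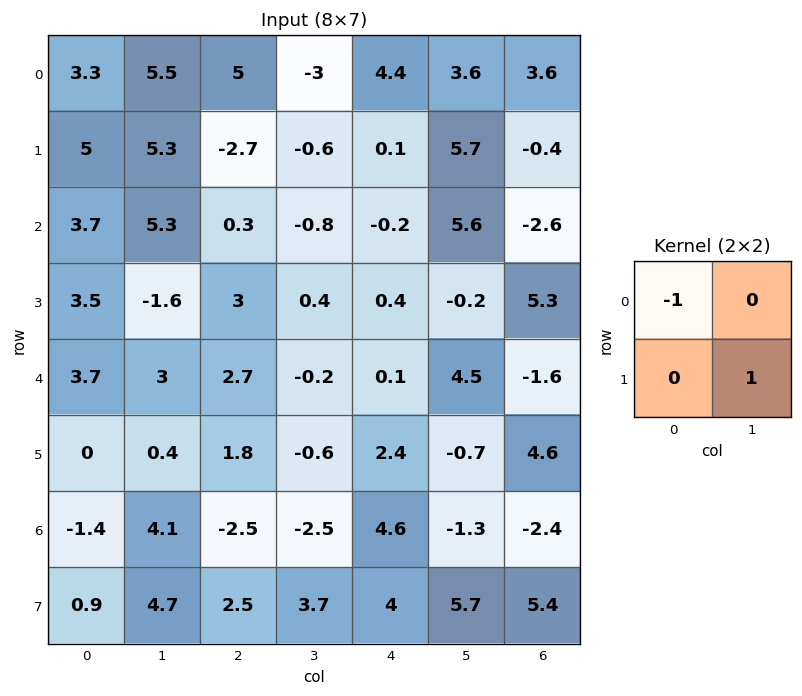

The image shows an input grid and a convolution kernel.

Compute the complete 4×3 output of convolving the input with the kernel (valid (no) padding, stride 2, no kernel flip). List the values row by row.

Output[0,0]: The receptive field on the input at this output position is [3.3 5.5 / 5 5.3]. Elementwise product with the kernel and sum: 3.3·-1 + 5.3·1.

2 -5.6 1.3
-5.3 0.1 0
-3.3 -3.3 -0.8
6.1 6.2 1.1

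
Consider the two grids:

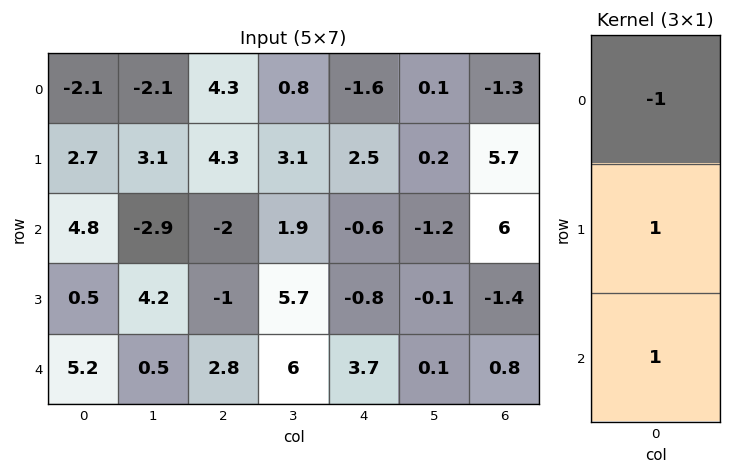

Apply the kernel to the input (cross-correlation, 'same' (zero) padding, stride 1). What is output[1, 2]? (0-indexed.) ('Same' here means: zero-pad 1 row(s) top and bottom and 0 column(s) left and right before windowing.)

The receptive field on the zero-padded input at this output position is [4.3 / 4.3 / -2]. Elementwise product with the kernel and sum: 4.3·-1 + 4.3·1 + -2·1.

-2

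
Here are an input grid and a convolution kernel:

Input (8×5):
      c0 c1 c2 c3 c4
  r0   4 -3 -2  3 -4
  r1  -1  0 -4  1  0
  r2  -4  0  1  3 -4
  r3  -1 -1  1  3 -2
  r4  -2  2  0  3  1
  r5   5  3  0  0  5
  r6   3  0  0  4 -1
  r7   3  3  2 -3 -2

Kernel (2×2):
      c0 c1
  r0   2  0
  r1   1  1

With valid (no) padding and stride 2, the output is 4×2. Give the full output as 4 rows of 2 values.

Output[0,0]: The receptive field on the input at this output position is [4 -3 / -1 0]. Elementwise product with the kernel and sum: 4·2 + -1·1 + 0·1.

7 -7
-10 6
4 0
12 -1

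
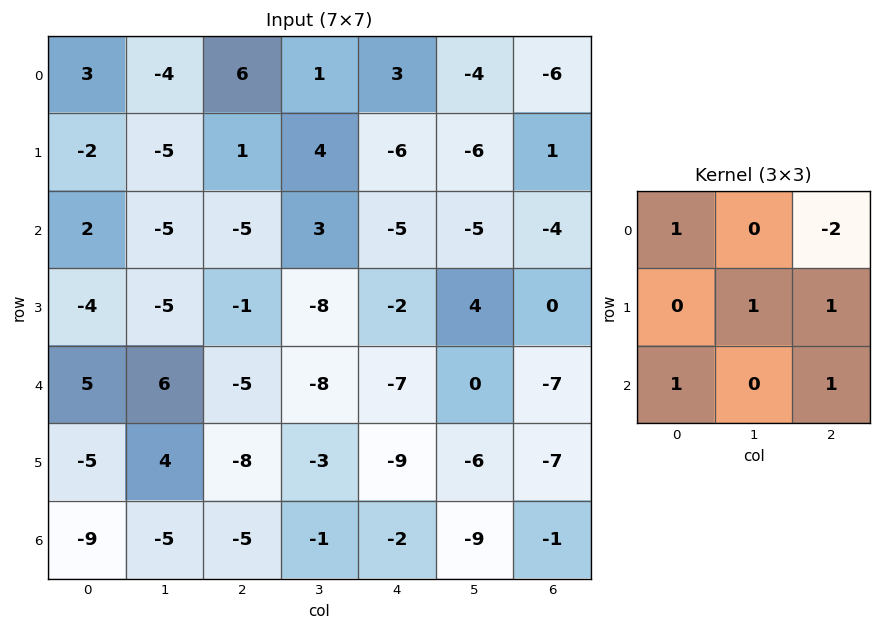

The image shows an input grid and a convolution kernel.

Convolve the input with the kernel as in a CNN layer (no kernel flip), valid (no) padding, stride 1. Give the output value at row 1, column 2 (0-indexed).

The receptive field on the input at this output position is [1 4 -6 / -5 3 -5 / -1 -8 -2]. Elementwise product with the kernel and sum: 1·1 + -6·-2 + 3·1 + -5·1 + -1·1 + -2·1.

8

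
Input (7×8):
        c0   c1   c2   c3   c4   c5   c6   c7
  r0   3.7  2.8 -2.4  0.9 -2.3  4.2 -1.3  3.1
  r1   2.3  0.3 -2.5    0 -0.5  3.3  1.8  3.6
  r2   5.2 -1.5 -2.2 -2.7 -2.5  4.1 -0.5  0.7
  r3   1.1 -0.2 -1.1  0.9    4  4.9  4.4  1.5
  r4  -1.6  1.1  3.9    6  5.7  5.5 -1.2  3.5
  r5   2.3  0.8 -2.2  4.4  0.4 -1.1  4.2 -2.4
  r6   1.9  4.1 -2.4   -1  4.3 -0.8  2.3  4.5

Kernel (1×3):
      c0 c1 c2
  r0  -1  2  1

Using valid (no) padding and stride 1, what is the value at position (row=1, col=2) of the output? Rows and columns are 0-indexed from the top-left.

The receptive field on the input at this output position is [-2.5 0 -0.5]. Elementwise product with the kernel and sum: -2.5·-1 + 0·2 + -0.5·1.

2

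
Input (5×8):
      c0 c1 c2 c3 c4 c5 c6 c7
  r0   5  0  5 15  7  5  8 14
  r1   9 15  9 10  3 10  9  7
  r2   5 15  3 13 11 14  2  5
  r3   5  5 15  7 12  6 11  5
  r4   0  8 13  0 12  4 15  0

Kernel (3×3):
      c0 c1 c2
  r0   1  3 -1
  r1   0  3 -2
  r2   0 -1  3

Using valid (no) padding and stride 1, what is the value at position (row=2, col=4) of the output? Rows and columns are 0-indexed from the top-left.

88

The receptive field on the input at this output position is [11 14 2 / 12 6 11 / 12 4 15]. Elementwise product with the kernel and sum: 11·1 + 14·3 + 2·-1 + 6·3 + 11·-2 + 4·-1 + 15·3.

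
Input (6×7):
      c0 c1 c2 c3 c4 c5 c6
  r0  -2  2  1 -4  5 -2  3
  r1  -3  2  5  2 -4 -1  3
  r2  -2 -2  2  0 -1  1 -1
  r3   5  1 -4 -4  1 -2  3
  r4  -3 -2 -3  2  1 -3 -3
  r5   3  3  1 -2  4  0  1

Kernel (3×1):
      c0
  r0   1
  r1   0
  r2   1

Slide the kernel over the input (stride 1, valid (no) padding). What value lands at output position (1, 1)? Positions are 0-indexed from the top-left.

3

The receptive field on the input at this output position is [2 / -2 / 1]. Elementwise product with the kernel and sum: 2·1 + 1·1.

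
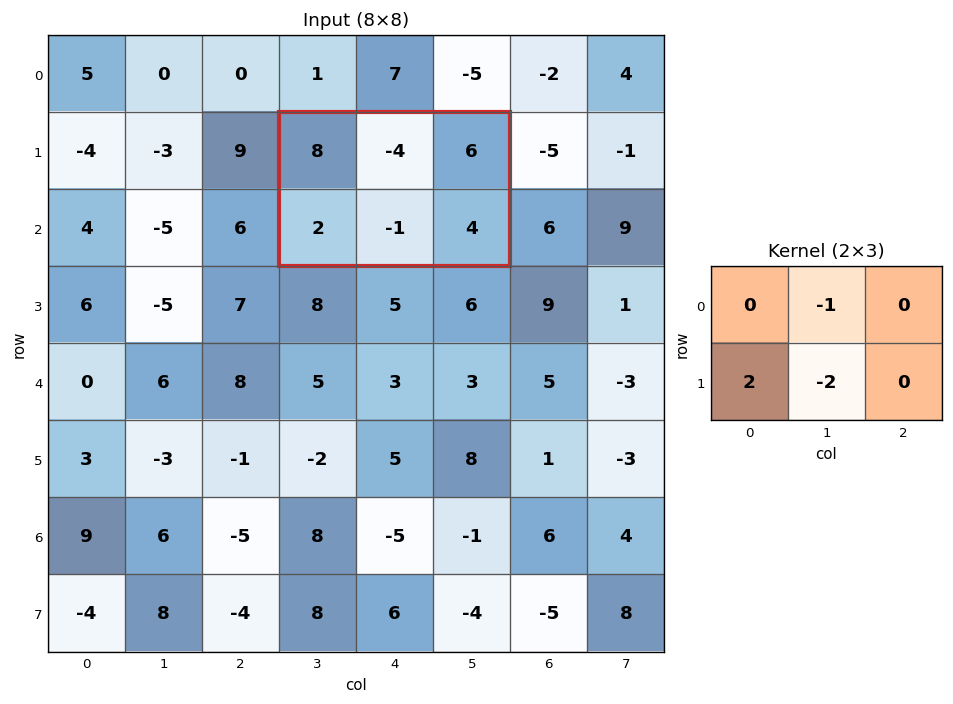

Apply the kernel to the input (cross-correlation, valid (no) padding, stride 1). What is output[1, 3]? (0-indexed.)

10

The receptive field on the input at this output position is [8 -4 6 / 2 -1 4]. Elementwise product with the kernel and sum: -4·-1 + 2·2 + -1·-2.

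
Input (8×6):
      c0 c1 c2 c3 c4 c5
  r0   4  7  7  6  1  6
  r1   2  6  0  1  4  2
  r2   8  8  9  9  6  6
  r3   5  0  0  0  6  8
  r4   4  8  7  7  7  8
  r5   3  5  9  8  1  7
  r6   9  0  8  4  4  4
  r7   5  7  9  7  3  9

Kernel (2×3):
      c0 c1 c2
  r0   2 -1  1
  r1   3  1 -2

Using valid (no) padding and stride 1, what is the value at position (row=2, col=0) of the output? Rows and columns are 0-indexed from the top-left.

32

The receptive field on the input at this output position is [8 8 9 / 5 0 0]. Elementwise product with the kernel and sum: 8·2 + 8·-1 + 9·1 + 5·3 + 0·1 + 0·-2.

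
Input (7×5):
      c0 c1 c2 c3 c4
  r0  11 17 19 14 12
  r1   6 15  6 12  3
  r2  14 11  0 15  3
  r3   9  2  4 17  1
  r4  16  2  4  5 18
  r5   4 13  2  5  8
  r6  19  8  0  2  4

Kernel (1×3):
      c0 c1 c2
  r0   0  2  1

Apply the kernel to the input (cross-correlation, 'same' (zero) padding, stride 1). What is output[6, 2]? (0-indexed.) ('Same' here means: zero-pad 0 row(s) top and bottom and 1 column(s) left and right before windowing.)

The receptive field on the zero-padded input at this output position is [8 0 2]. Elementwise product with the kernel and sum: 0·2 + 2·1.

2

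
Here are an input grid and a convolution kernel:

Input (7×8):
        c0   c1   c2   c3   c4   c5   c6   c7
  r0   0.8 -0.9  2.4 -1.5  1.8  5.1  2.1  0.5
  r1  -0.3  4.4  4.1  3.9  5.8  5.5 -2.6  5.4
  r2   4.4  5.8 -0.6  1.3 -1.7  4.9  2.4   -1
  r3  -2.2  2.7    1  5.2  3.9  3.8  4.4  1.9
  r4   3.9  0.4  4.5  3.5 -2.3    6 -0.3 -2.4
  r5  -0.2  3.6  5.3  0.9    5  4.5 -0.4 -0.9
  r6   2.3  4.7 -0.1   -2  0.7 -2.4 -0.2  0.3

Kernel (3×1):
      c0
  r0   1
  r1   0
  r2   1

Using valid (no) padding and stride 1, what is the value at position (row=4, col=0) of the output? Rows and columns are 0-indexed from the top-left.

6.2

The receptive field on the input at this output position is [3.9 / -0.2 / 2.3]. Elementwise product with the kernel and sum: 3.9·1 + 2.3·1.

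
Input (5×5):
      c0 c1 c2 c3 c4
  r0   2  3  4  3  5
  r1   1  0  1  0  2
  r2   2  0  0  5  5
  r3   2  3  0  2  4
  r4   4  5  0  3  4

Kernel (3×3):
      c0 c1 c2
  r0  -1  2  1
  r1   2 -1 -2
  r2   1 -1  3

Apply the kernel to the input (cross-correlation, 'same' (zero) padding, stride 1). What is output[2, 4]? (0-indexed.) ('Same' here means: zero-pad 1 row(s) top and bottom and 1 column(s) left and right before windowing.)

7

The receptive field on the zero-padded input at this output position is [0 2 0 / 5 5 0 / 2 4 0]. Elementwise product with the kernel and sum: 0·-1 + 2·2 + 0·1 + 5·2 + 5·-1 + 0·-2 + 2·1 + 4·-1 + 0·3.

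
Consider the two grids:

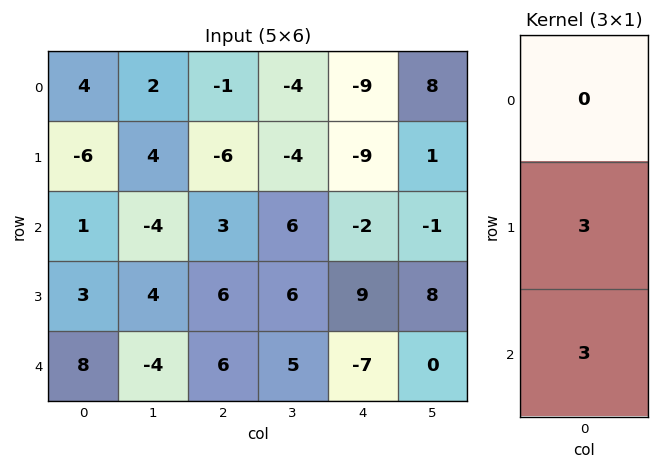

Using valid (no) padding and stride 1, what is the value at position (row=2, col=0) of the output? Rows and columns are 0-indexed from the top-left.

33

The receptive field on the input at this output position is [1 / 3 / 8]. Elementwise product with the kernel and sum: 3·3 + 8·3.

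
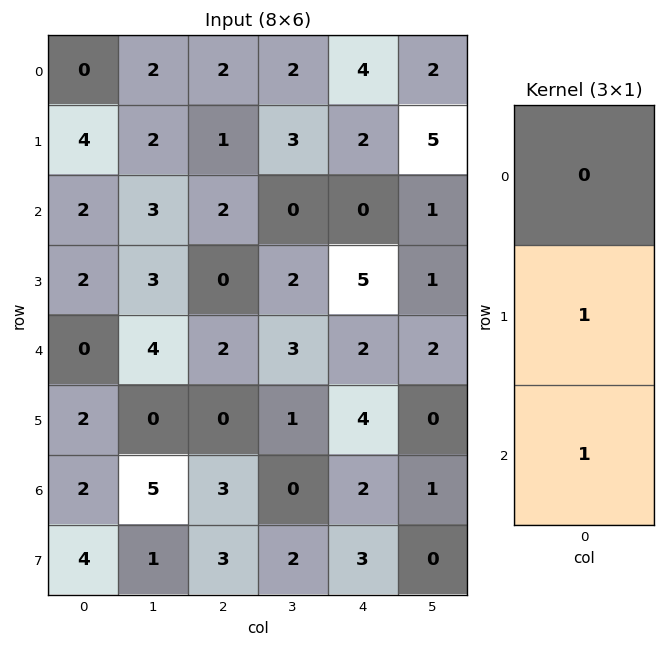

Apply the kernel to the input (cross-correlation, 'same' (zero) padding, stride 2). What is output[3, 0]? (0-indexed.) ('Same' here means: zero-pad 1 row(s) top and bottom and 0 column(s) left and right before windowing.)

6

The receptive field on the zero-padded input at this output position is [2 / 2 / 4]. Elementwise product with the kernel and sum: 2·1 + 4·1.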